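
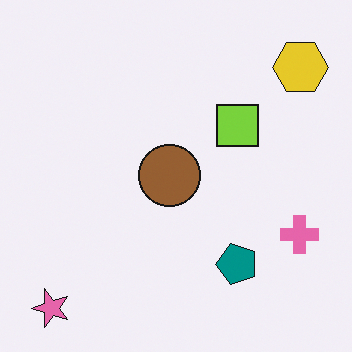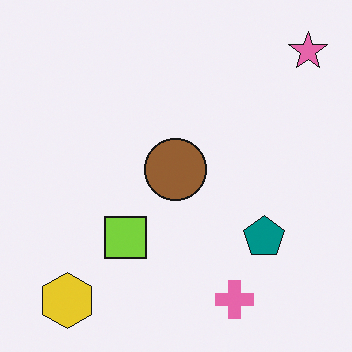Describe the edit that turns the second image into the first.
The transformation is: transposed (reflected across the top-left ↔ bottom-right diagonal).

Shapes have swapped their row and column positions — what was in the top-right is now in the bottom-left — a diagonal reflection.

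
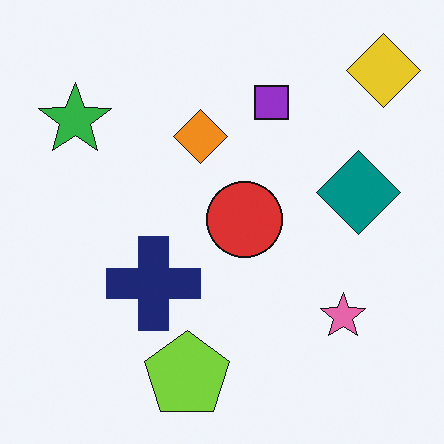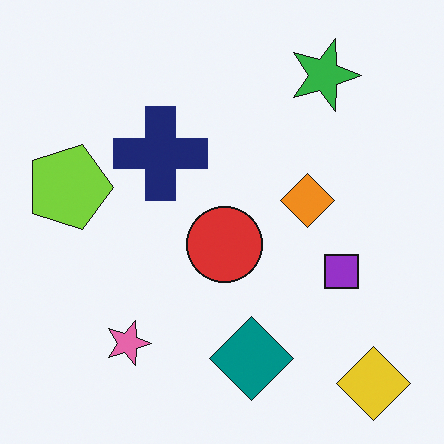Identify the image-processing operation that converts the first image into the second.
The transformation is: rotated 90° clockwise.

The yellow diamond sits in the top-right of the first image and the bottom-right of the second — consistent with a whole-image 90° clockwise rotation.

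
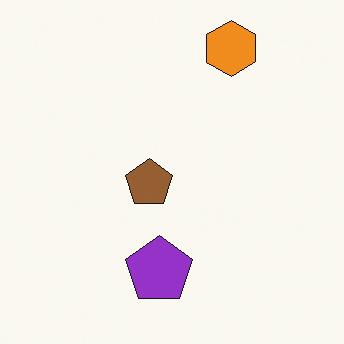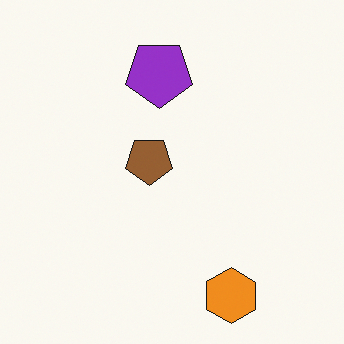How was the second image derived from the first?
The transformation is: flipped vertically (top ↔ bottom).

The orange hexagon is in the top-right of the first image and the bottom-right of the second — shapes on opposite sides of the horizontal midline have swapped in a mirror flip.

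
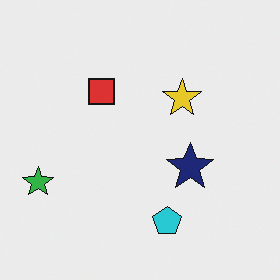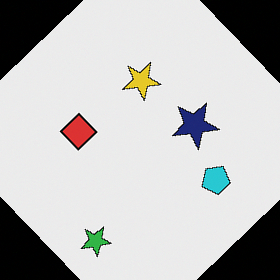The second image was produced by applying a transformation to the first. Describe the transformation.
The second image is the first rotated counter-clockwise by a large amount — several tens of degrees.

Every shape is tilted by the same angle and the image corners show triangular fill wedges — a whole-image rotation by a non-right angle.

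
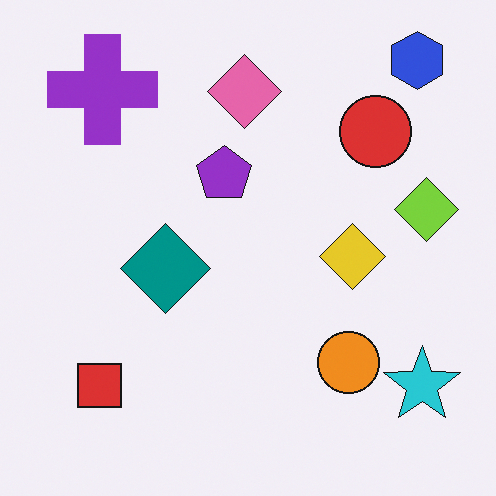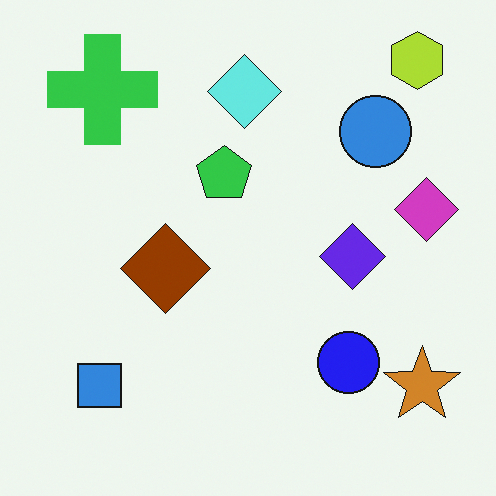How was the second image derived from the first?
It was hue-shifted by a large amount.

Every shape's color has rotated by the same amount around the hue wheel — a uniform hue shift.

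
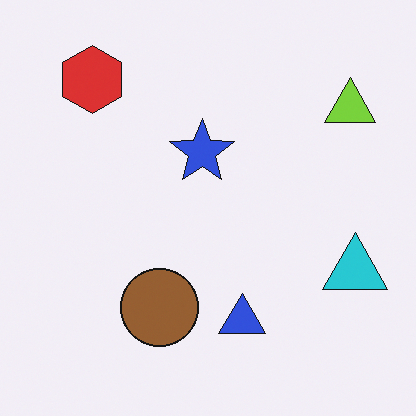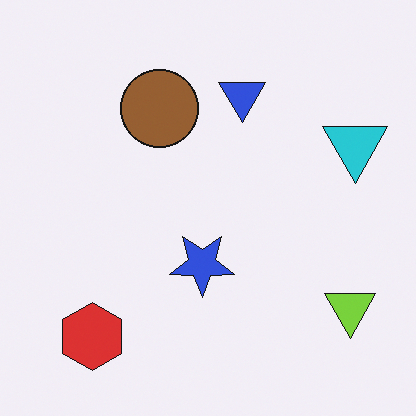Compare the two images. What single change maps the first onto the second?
The image was flipped vertically (top ↔ bottom).

The red hexagon is in the top-left of the first image and the bottom-left of the second — shapes on opposite sides of the horizontal midline have swapped in a mirror flip.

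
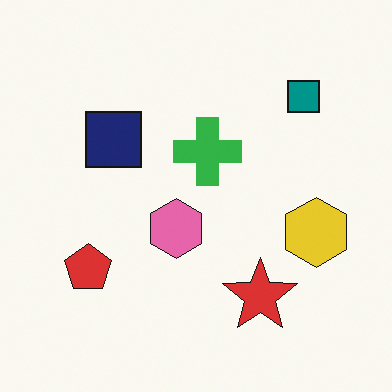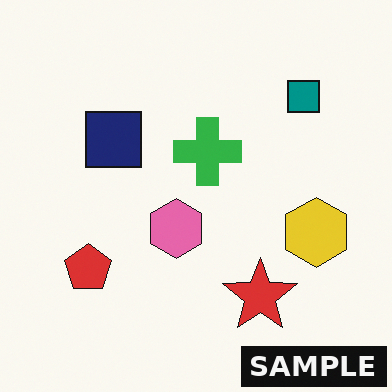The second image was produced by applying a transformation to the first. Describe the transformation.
The second image is the first watermarked with the text "SAMPLE" in the lower-right corner.

A dark label reading "SAMPLE" appears in the lower-right corner.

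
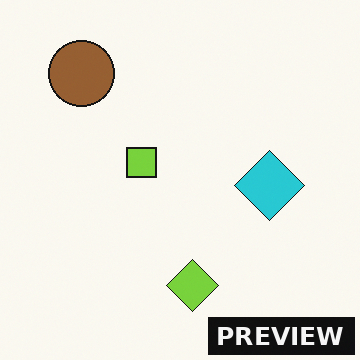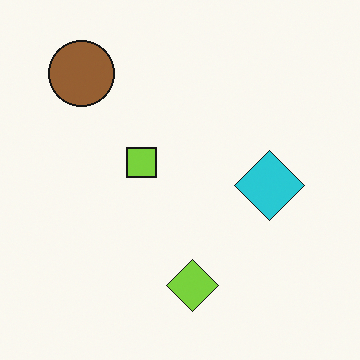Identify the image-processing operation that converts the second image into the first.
The image was watermarked with the text "PREVIEW" in the lower-right corner.

A dark label reading "PREVIEW" appears in the lower-right corner.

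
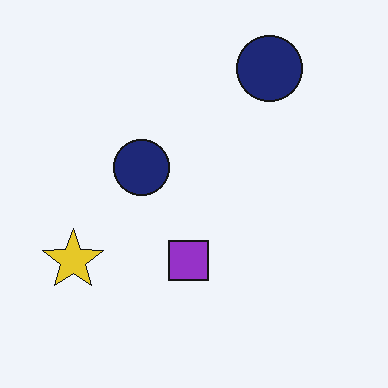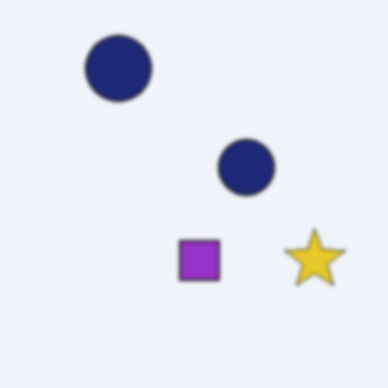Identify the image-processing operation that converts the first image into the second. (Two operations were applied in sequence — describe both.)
The second image is the first lightly blurred, then flipped horizontally (left ↔ right).

Shape edges and outlines are uniformly softened across the whole image. The yellow star is in the bottom-left of the first image and the bottom-right of the second — shapes on opposite sides of the vertical midline have swapped in a mirror flip.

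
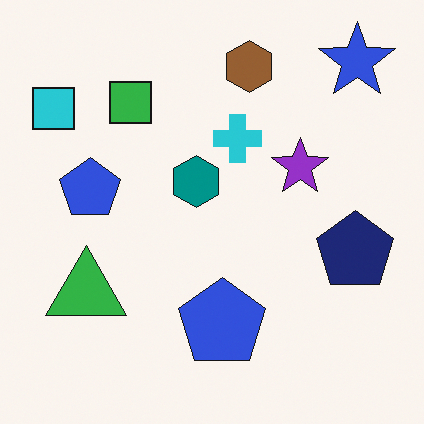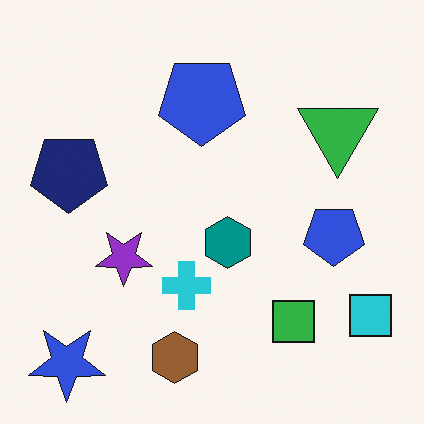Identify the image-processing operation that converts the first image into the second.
Rotated 180°.

The blue star sits in the top-right of the first image and the bottom-left of the second — consistent with a whole-image 180° rotation.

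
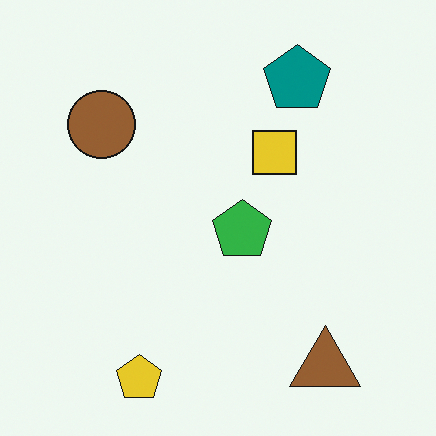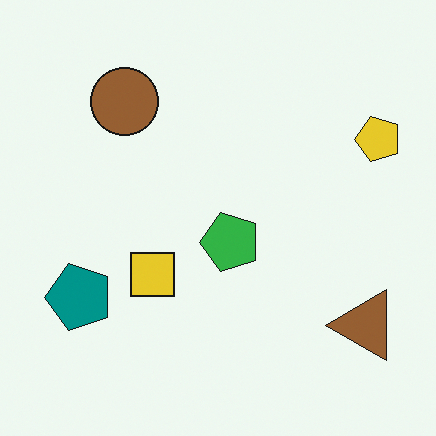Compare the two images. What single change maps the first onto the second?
This is the original image transposed (reflected across the top-left ↔ bottom-right diagonal).

Shapes have swapped their row and column positions — what was in the top-right is now in the bottom-left — a diagonal reflection.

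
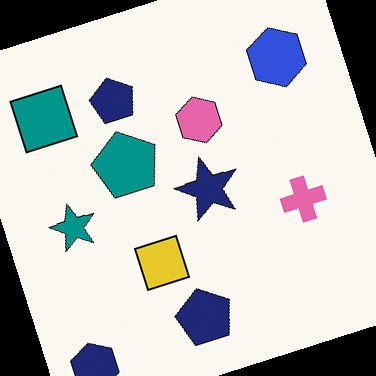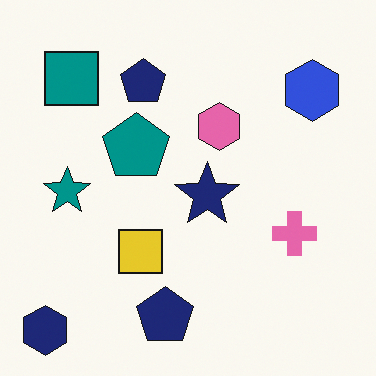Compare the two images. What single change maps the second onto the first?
Rotated counter-clockwise by a moderate amount.

Every shape is tilted by the same angle and the image corners show triangular fill wedges — a whole-image rotation by a non-right angle.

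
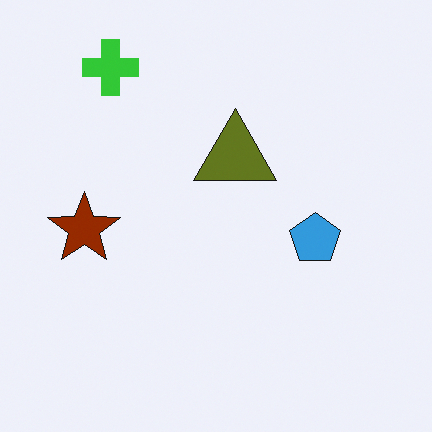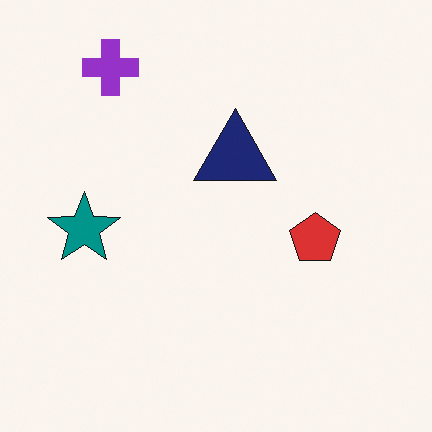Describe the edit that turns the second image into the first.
The first image is the second hue-shifted through roughly half the color wheel.

Every shape's color has rotated by the same amount around the hue wheel — a uniform hue shift.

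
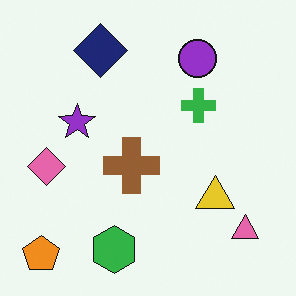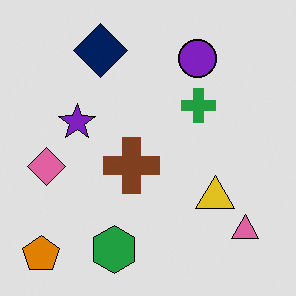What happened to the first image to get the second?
It was moderately posterized.

Each flat color has snapped to a coarser quantized level — most visibly, the near-white background has dropped to a flat grey.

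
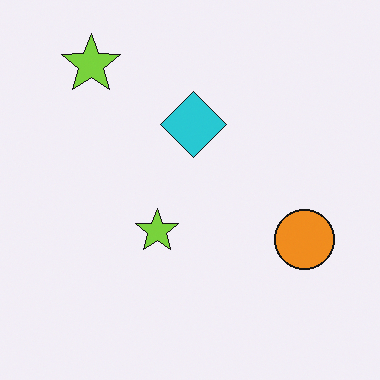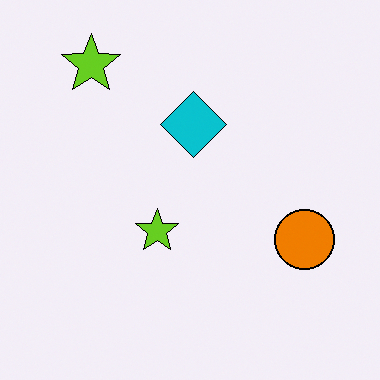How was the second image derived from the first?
The transformation is: given slightly increased contrast.

Tones are pushed away from mid-grey across the whole image — a global contrast change.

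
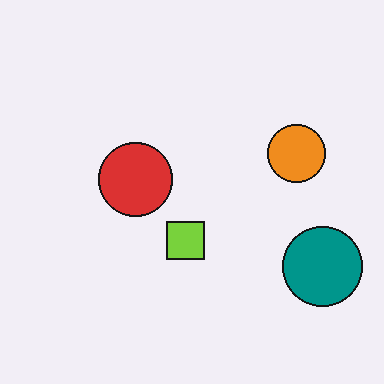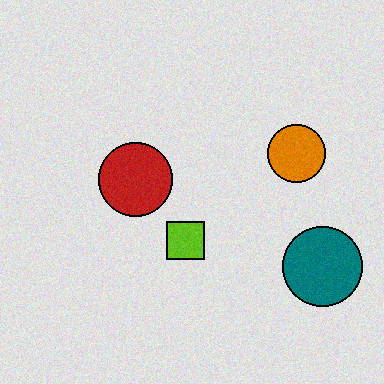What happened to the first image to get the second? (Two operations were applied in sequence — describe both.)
The image was posterized to a reduced palette, then degraded with a light layer of grain.

Each flat color has snapped to a coarser quantized level — most visibly, the near-white background has dropped to a flat grey. Random speckle covers the whole image, including the flat background.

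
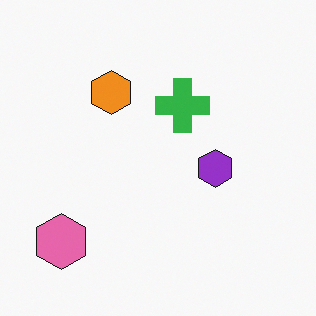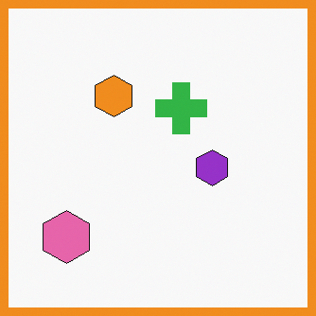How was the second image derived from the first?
The second image is the first framed with a orange border.

A solid orange frame runs around the edge of the second image, with the content slightly shrunk inside it.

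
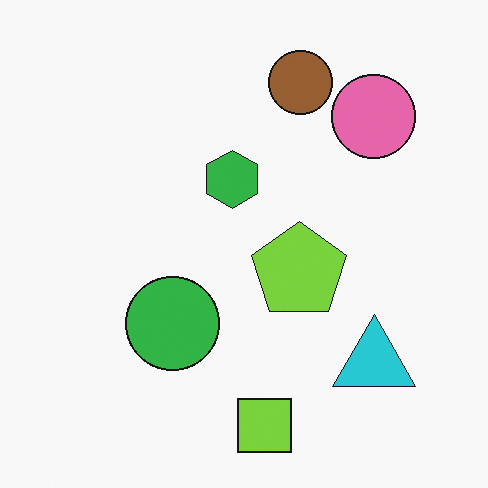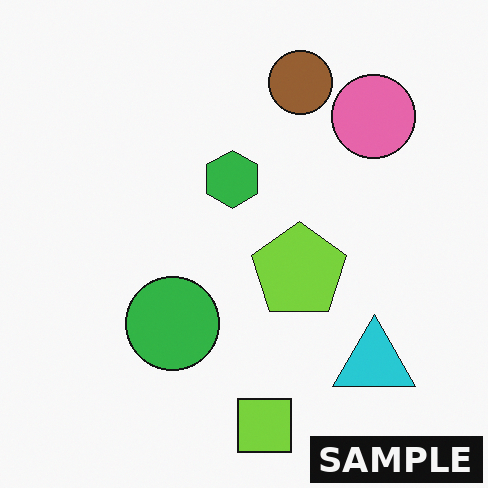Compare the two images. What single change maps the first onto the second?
This is the original image watermarked with the text "SAMPLE" in the lower-right corner.

A dark label reading "SAMPLE" appears in the lower-right corner.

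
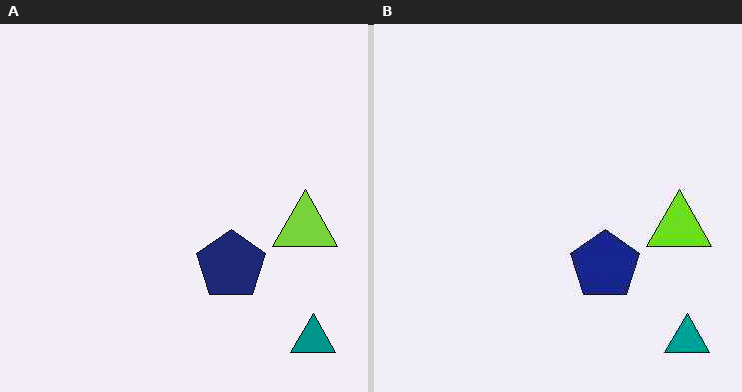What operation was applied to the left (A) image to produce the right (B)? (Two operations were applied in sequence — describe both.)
It was JPEG-compressed with visible artifacts, then slightly oversaturated.

Blocky 8×8 compression artifacts appear around shape edges and the flat background shows ringing — characteristic JPEG degradation. All colors are more vivid — a global saturation change.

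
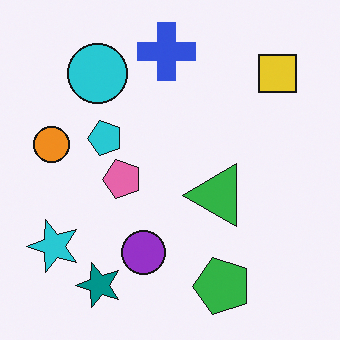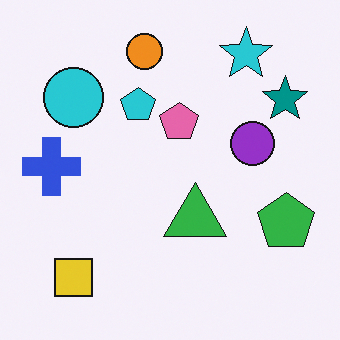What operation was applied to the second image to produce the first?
This is the original image transposed (reflected across the top-left ↔ bottom-right diagonal).

Shapes have swapped their row and column positions — what was in the top-right is now in the bottom-left — a diagonal reflection.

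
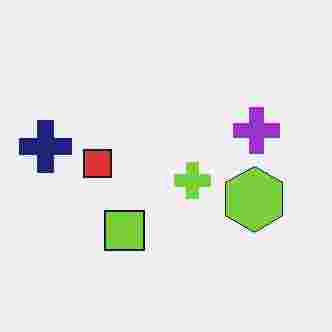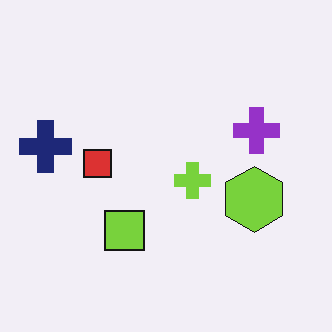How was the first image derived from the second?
This is the original image degraded with heavy JPEG compression.

Blocky 8×8 compression artifacts appear around shape edges and the flat background shows ringing — characteristic JPEG degradation.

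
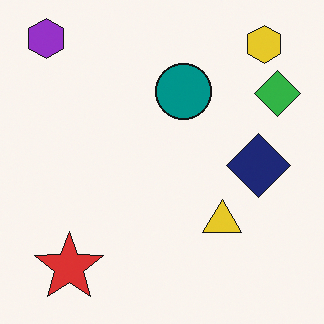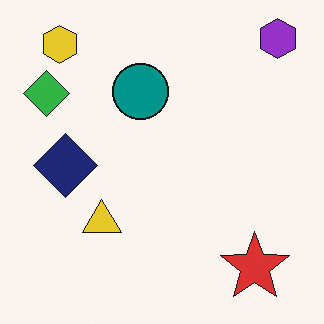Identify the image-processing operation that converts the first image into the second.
The second image is the first flipped horizontally (left ↔ right).

The purple hexagon is in the top-left of the first image and the top-right of the second — shapes on opposite sides of the vertical midline have swapped in a mirror flip.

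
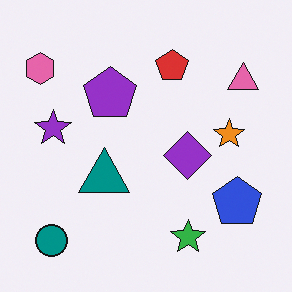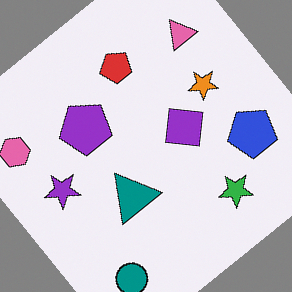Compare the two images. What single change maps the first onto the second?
The second image is the first rotated counter-clockwise by a large amount — several tens of degrees.

Every shape is tilted by the same angle and the image corners show triangular fill wedges — a whole-image rotation by a non-right angle.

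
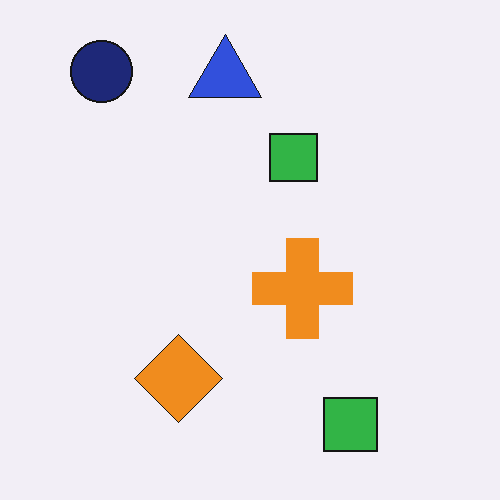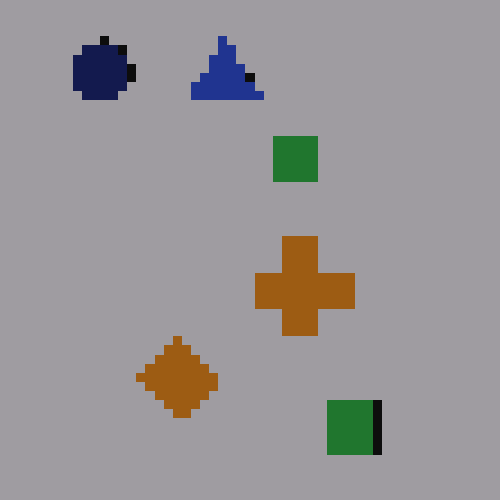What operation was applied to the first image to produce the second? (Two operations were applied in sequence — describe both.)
The second image is the first darkened a lot, then coarsely pixelated.

Every pixel — background and shapes alike — is uniformly darkened. Shapes are reduced to large square blocks; fine edges and outlines are lost — a downscale-then-upscale (mosaic) effect.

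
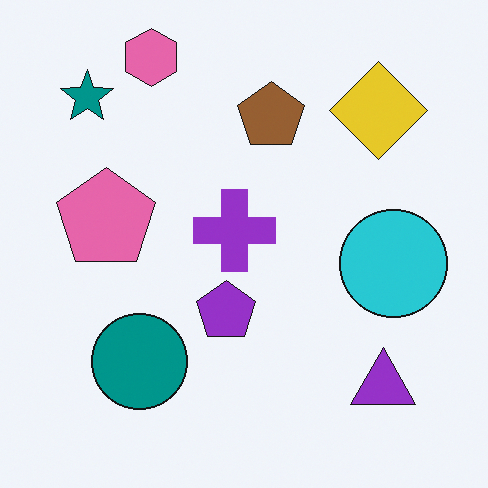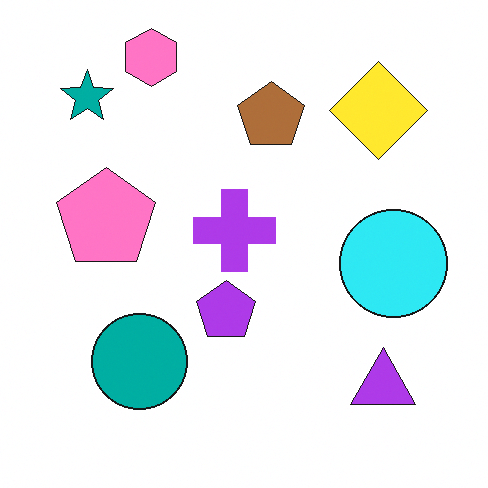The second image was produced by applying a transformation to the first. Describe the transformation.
This is the original image slightly brightened.

Every pixel — background and shapes alike — is uniformly brightened.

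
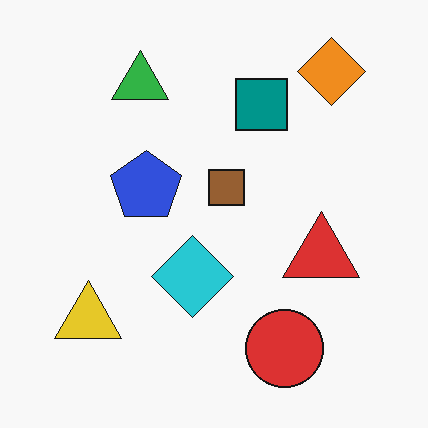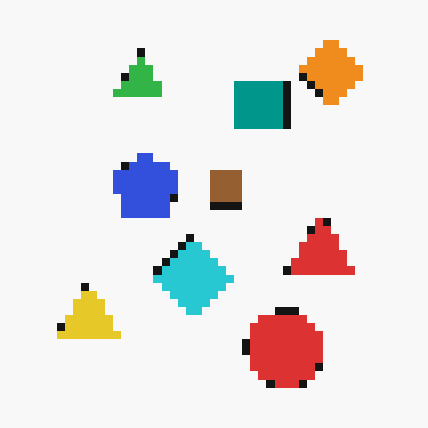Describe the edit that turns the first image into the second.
Pixelated into visible square blocks.

Shapes are reduced to large square blocks; fine edges and outlines are lost — a downscale-then-upscale (mosaic) effect.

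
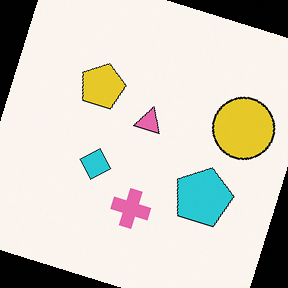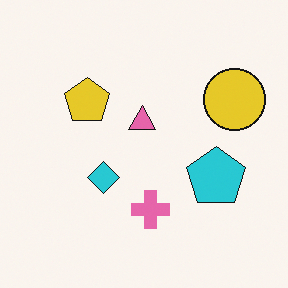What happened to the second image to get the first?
This is the original image rotated clockwise by a clearly visible amount.

Every shape is tilted by the same angle and the image corners show triangular fill wedges — a whole-image rotation by a non-right angle.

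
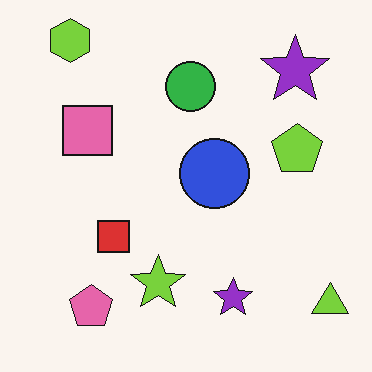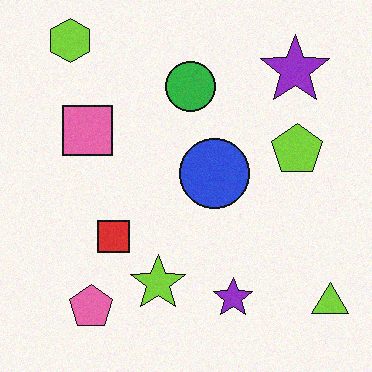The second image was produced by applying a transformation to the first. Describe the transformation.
The image was degraded with subtle gaussian noise.

Random speckle covers the whole image, including the flat background.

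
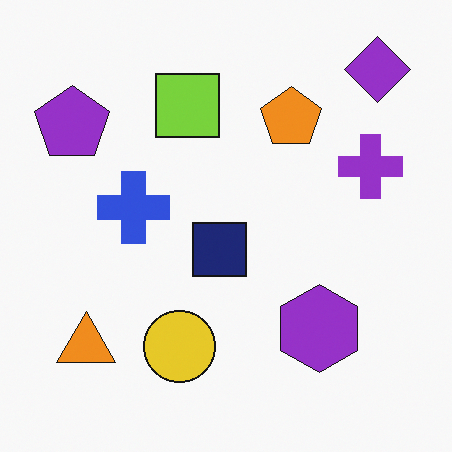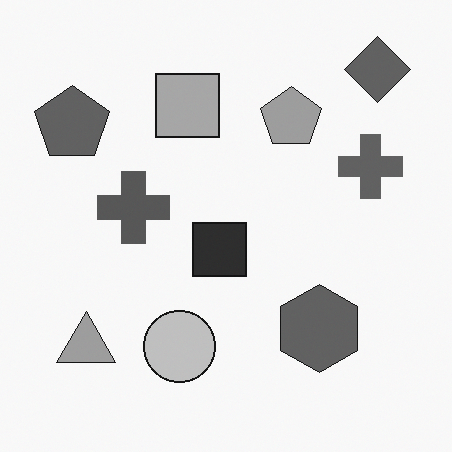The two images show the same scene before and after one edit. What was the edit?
The second image is the first converted to grayscale.

All color is removed — every shape is now a shade of grey.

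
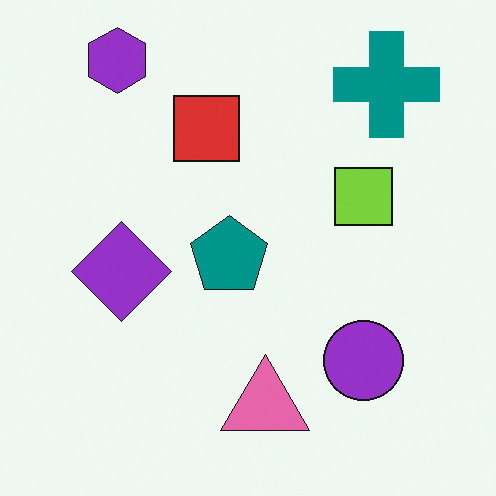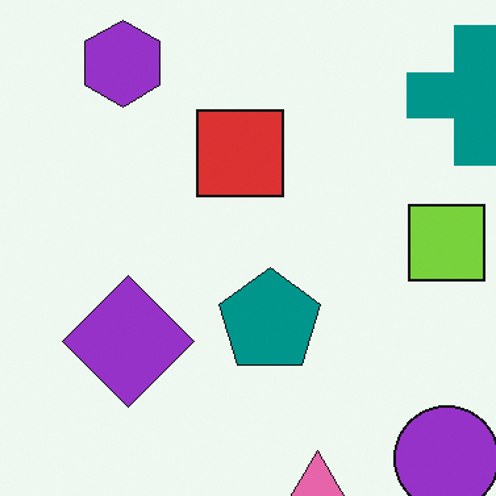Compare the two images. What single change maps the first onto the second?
The transformation is: cropped slightly and scaled back up.

The visible shapes are larger and the field of view is narrower; shapes near the original edges may be partly or wholly outside the frame — a crop-and-rescale.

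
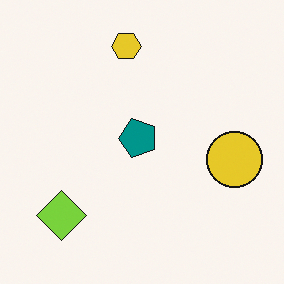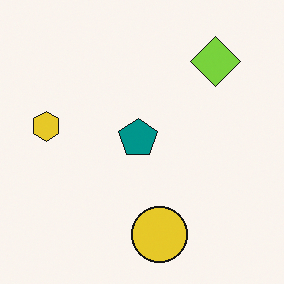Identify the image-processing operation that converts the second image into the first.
The image was transposed (reflected across the top-left ↔ bottom-right diagonal).

Shapes have swapped their row and column positions — what was in the top-right is now in the bottom-left — a diagonal reflection.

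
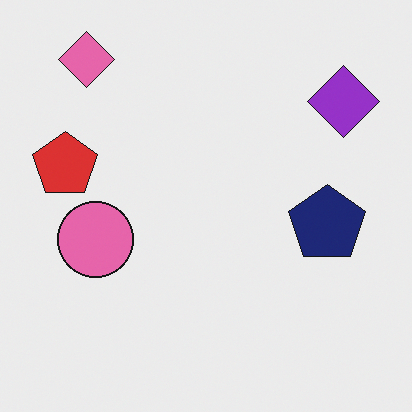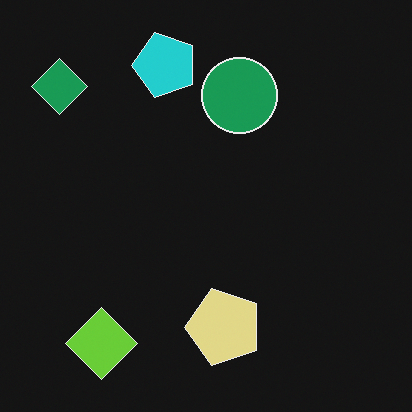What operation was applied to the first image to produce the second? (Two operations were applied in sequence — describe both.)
The image was color-inverted (negative), then transposed (reflected across the top-left ↔ bottom-right diagonal).

The light background has become dark and every shape's color is its complement — a photographic negative. Shapes have swapped their row and column positions — what was in the top-right is now in the bottom-left — a diagonal reflection.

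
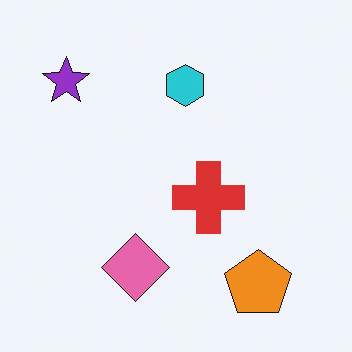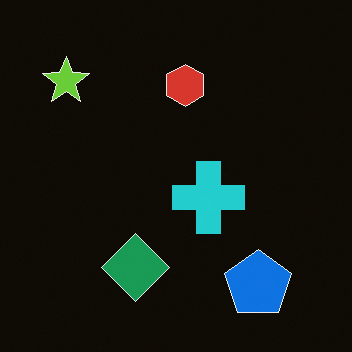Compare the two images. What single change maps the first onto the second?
This is the original image color-inverted (negative).

The light background has become dark and every shape's color is its complement — a photographic negative.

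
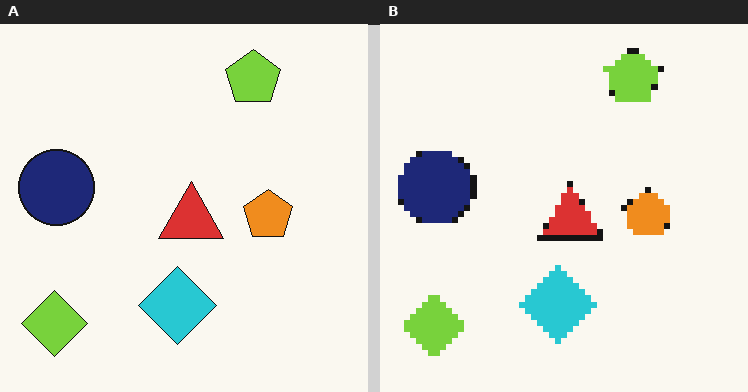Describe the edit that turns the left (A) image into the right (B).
The image was moderately pixelated.

Shapes are reduced to large square blocks; fine edges and outlines are lost — a downscale-then-upscale (mosaic) effect.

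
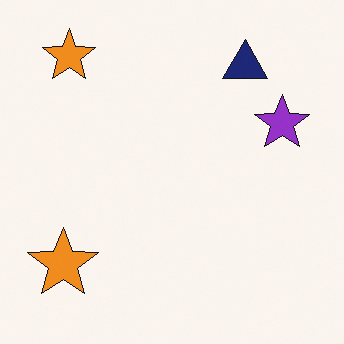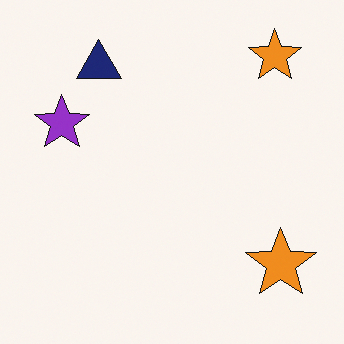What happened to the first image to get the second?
Flipped horizontally (left ↔ right).

The purple star is in the right of the first image and the left of the second — shapes on opposite sides of the vertical midline have swapped in a mirror flip.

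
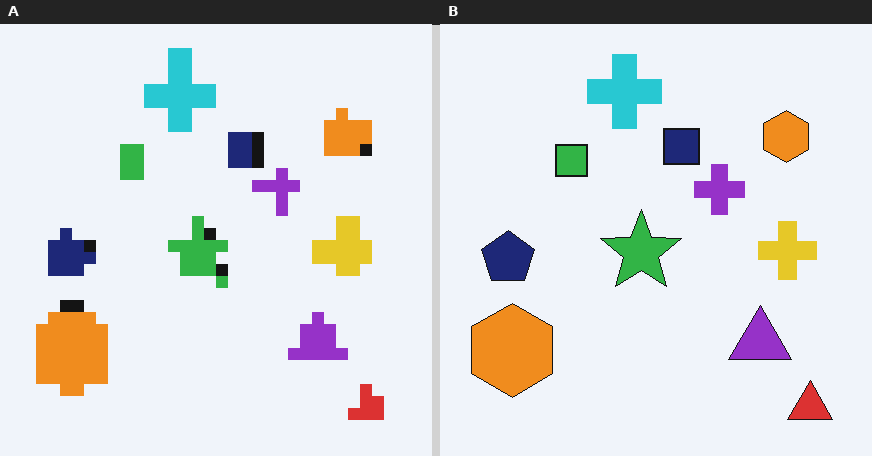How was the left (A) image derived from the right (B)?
The transformation is: heavily pixelated into large blocks.

Shapes are reduced to large square blocks; fine edges and outlines are lost — a downscale-then-upscale (mosaic) effect.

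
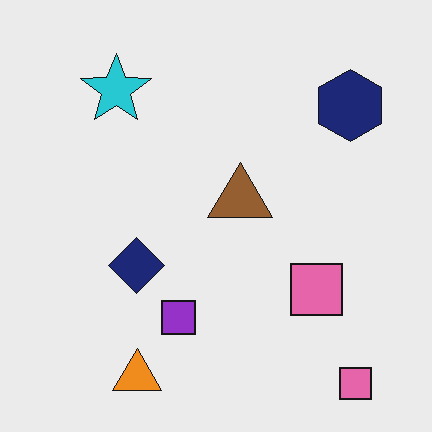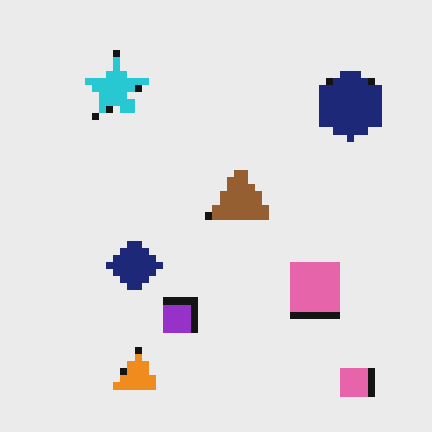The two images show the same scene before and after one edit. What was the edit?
It was pixelated into visible square blocks.

Shapes are reduced to large square blocks; fine edges and outlines are lost — a downscale-then-upscale (mosaic) effect.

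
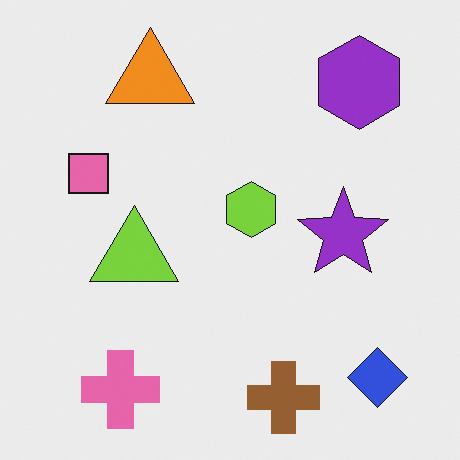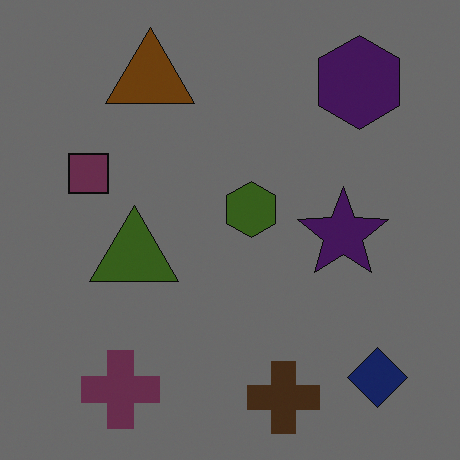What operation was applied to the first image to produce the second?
Substantially darkened.

Every pixel — background and shapes alike — is uniformly darkened.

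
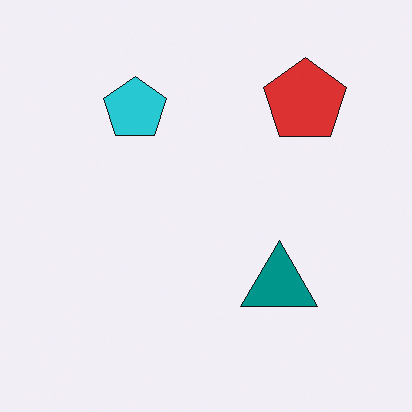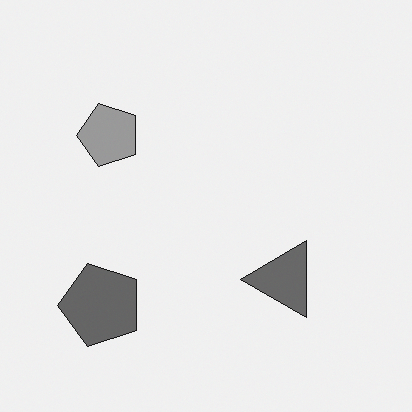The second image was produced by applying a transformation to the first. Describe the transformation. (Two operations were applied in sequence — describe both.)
This is the original image transposed (reflected across the top-left ↔ bottom-right diagonal), then converted to grayscale.

Shapes have swapped their row and column positions — what was in the top-right is now in the bottom-left — a diagonal reflection. All color is removed — every shape is now a shade of grey.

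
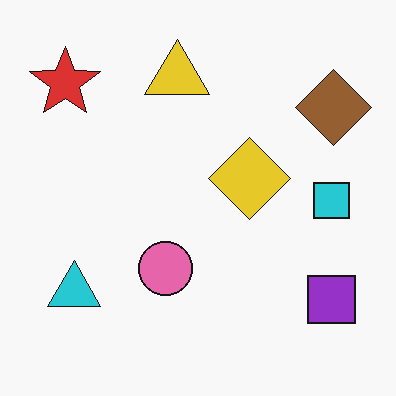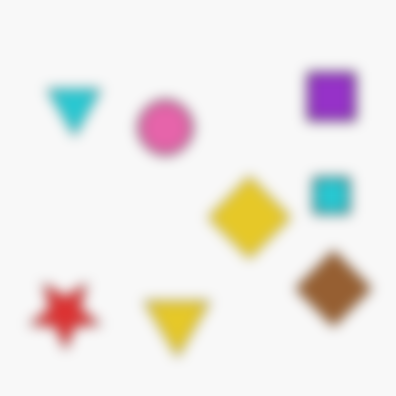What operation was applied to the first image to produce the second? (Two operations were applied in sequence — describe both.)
The transformation is: heavily blurred, then flipped vertically (top ↔ bottom).

Shape edges and outlines are uniformly softened across the whole image. The yellow triangle is in the top of the first image and the bottom of the second — shapes on opposite sides of the horizontal midline have swapped in a mirror flip.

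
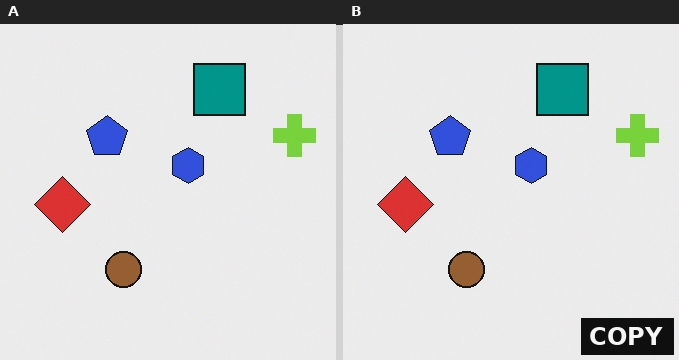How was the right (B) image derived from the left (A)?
The transformation is: watermarked with the text "COPY" in the lower-right corner.

A dark label reading "COPY" appears in the lower-right corner.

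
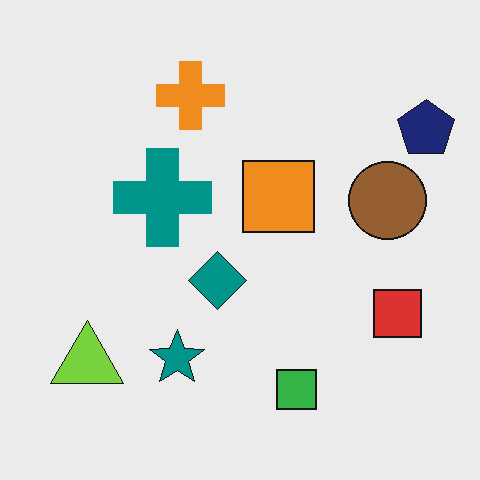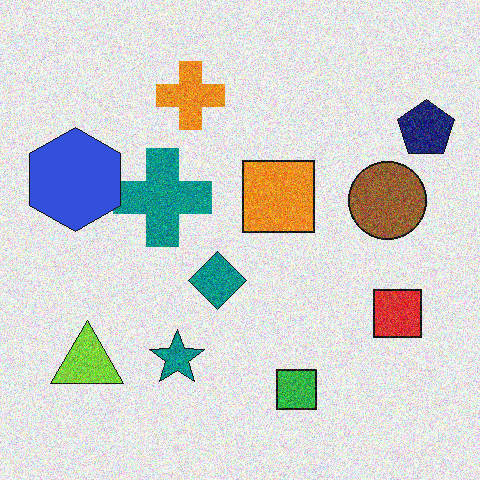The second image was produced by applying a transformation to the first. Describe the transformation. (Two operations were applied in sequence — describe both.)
Degraded with visible gaussian noise, then overlaid with an additional blue hexagon.

Random speckle covers the whole image, including the flat background. A blue hexagon appears in the second image that is absent from the first.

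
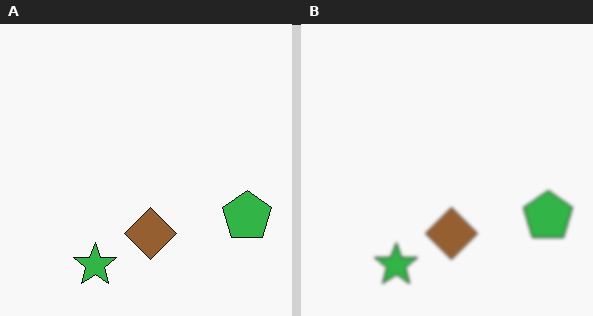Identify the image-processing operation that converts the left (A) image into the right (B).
It was given a subtle gaussian blur.

Shape edges and outlines are uniformly softened across the whole image.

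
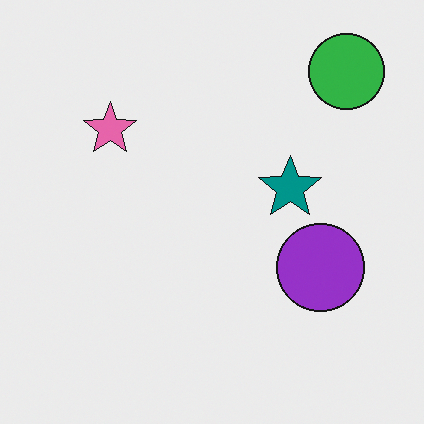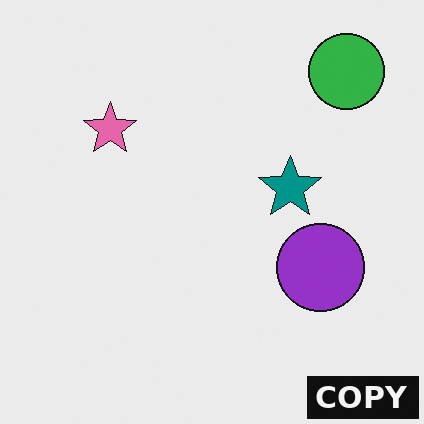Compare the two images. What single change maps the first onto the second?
The second image is the first watermarked with the text "COPY" in the lower-right corner.

A dark label reading "COPY" appears in the lower-right corner.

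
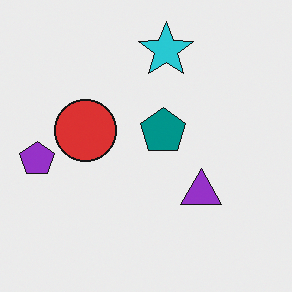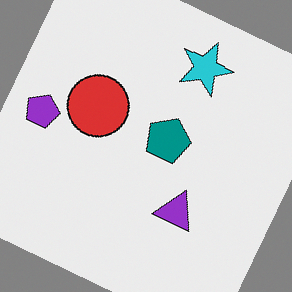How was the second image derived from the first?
Rotated clockwise by a moderate amount.

Every shape is tilted by the same angle and the image corners show triangular fill wedges — a whole-image rotation by a non-right angle.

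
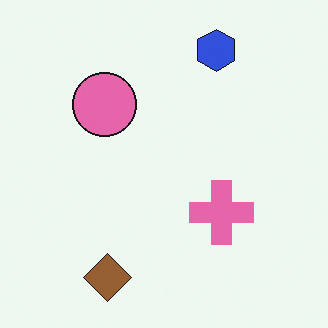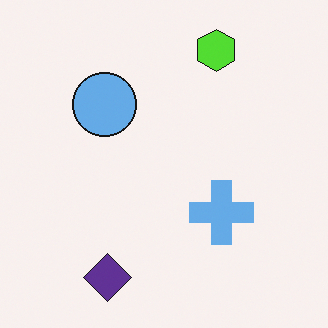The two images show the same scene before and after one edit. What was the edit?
The transformation is: hue-shifted through roughly half the color wheel.

Every shape's color has rotated by the same amount around the hue wheel — a uniform hue shift.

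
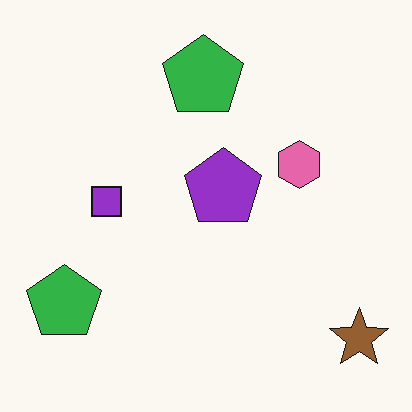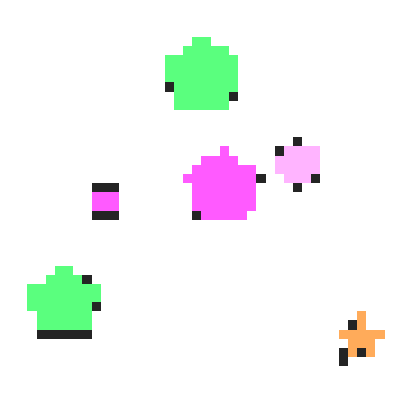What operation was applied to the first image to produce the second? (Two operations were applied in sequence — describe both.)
The transformation is: heavily pixelated into large blocks, then noticeably brightened.

Shapes are reduced to large square blocks; fine edges and outlines are lost — a downscale-then-upscale (mosaic) effect. Every pixel — background and shapes alike — is uniformly brightened.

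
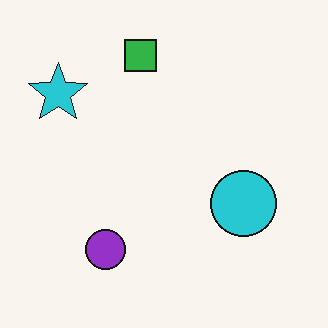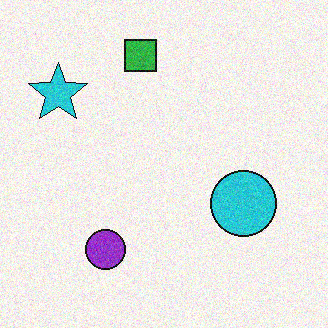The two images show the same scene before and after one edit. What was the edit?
The image was degraded with moderate additive noise.

Random speckle covers the whole image, including the flat background.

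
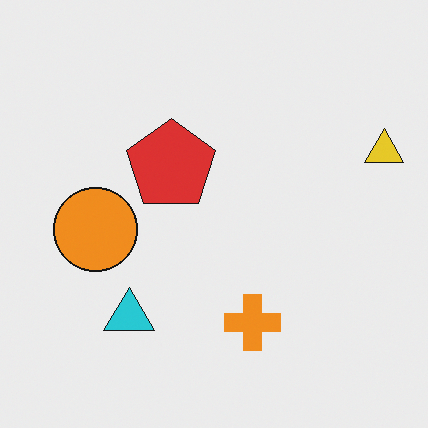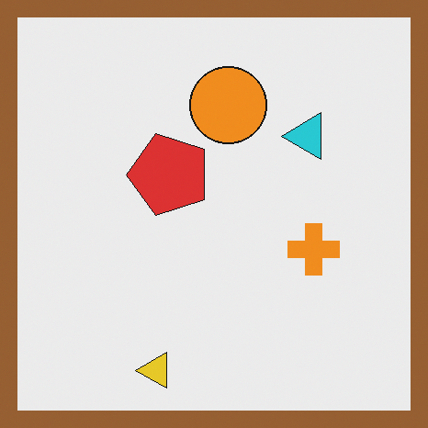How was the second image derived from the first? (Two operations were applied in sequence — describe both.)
The image was transposed (reflected across the top-left ↔ bottom-right diagonal), then framed with a brown border.

Shapes have swapped their row and column positions — what was in the top-right is now in the bottom-left — a diagonal reflection. A solid brown frame runs around the edge of the second image, with the content slightly shrunk inside it.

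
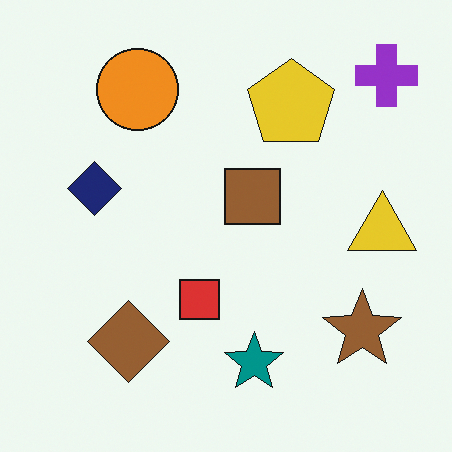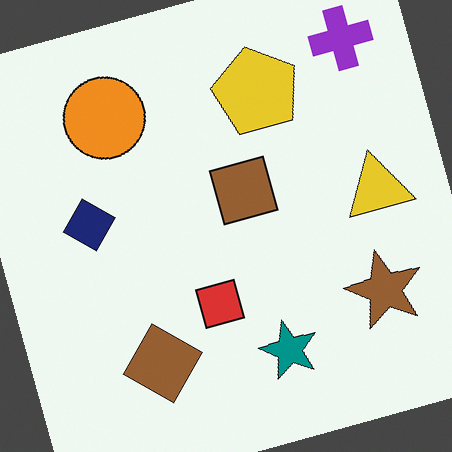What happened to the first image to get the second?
The second image is the first rotated counter-clockwise by a clearly visible amount.

Every shape is tilted by the same angle and the image corners show triangular fill wedges — a whole-image rotation by a non-right angle.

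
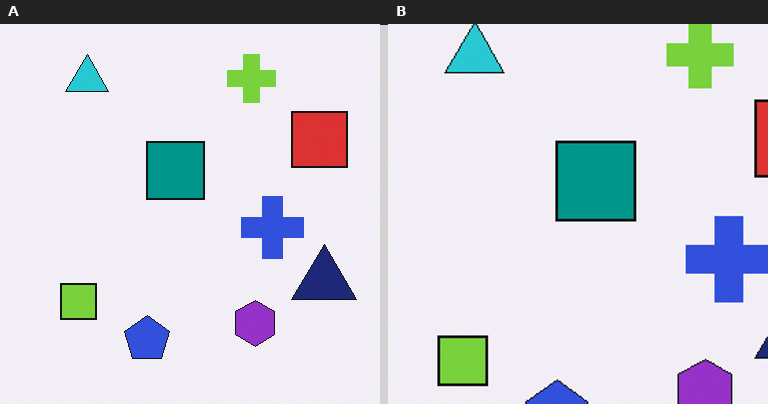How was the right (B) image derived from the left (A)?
Cropped to a modestly smaller region and rescaled.

The visible shapes are larger and the field of view is narrower; shapes near the original edges may be partly or wholly outside the frame — a crop-and-rescale.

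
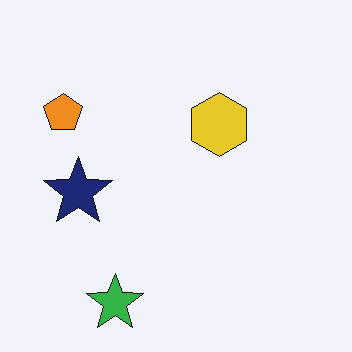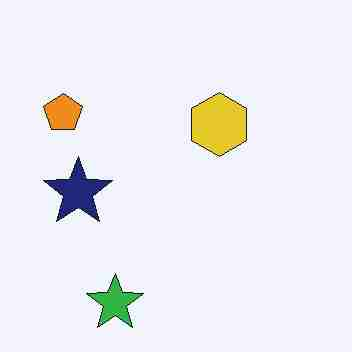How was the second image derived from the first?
The image was heavily JPEG-compressed with obvious blocking artifacts.

Blocky 8×8 compression artifacts appear around shape edges and the flat background shows ringing — characteristic JPEG degradation.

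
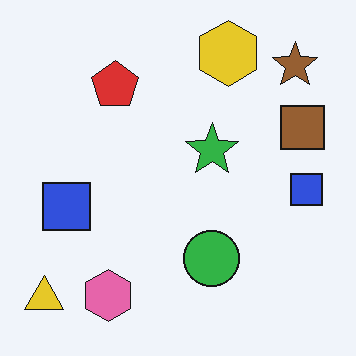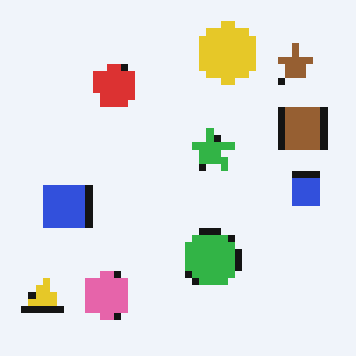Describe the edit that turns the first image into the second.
The second image is the first pixelated into visible square blocks.

Shapes are reduced to large square blocks; fine edges and outlines are lost — a downscale-then-upscale (mosaic) effect.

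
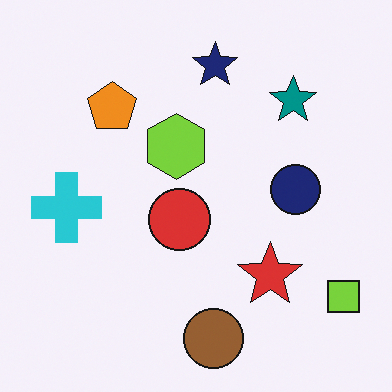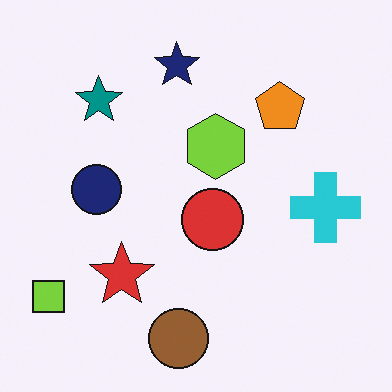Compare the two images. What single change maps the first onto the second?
This is the original image flipped horizontally (left ↔ right).

The lime square is in the bottom-right of the first image and the bottom-left of the second — shapes on opposite sides of the vertical midline have swapped in a mirror flip.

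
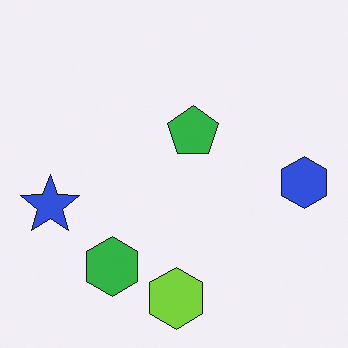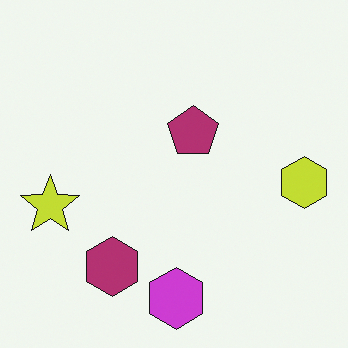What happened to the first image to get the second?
Hue-shifted by a large amount.

Every shape's color has rotated by the same amount around the hue wheel — a uniform hue shift.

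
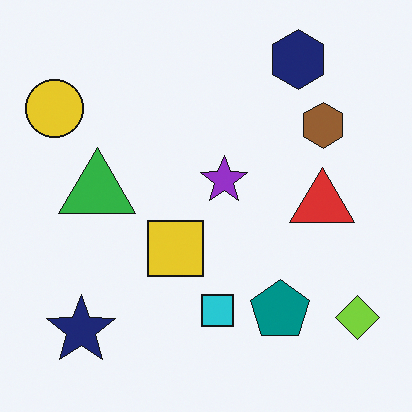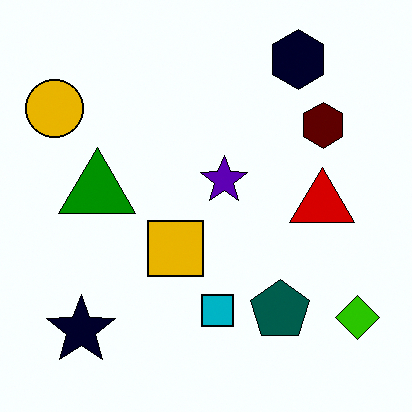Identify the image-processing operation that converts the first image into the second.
The transformation is: boosted in contrast.

Tones are pushed away from mid-grey across the whole image — a global contrast change.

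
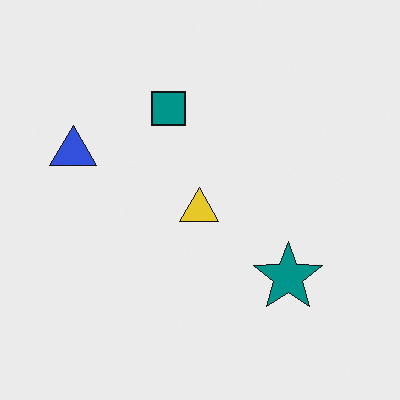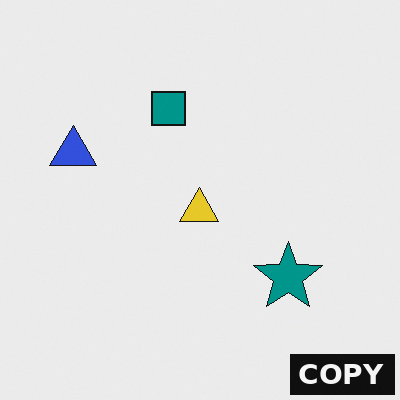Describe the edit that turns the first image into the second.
The image was watermarked with the text "COPY" in the lower-right corner.

A dark label reading "COPY" appears in the lower-right corner.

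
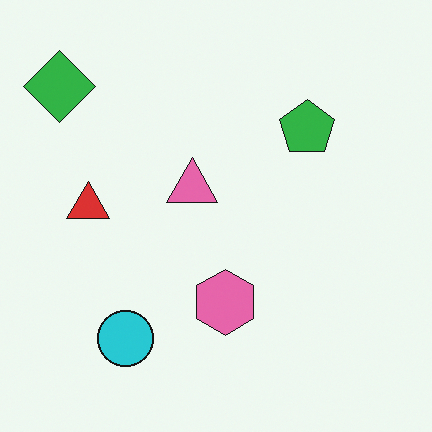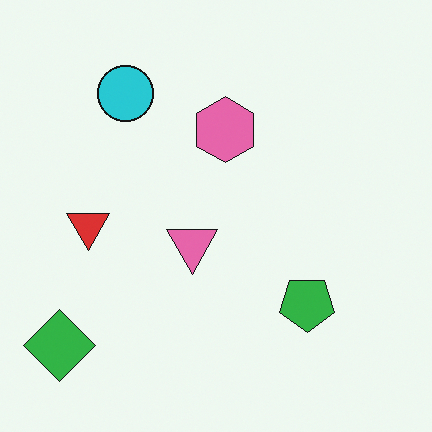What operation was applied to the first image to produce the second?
It was flipped vertically (top ↔ bottom).

The green diamond is in the top-left of the first image and the bottom-left of the second — shapes on opposite sides of the horizontal midline have swapped in a mirror flip.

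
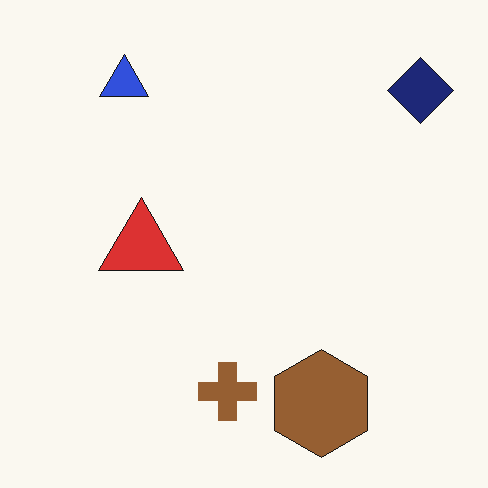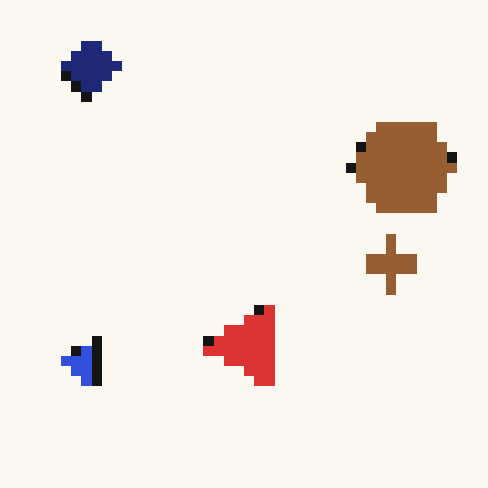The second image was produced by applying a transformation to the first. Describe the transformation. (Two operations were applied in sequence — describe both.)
Heavily pixelated into large blocks, then rotated 90° counter-clockwise.

Shapes are reduced to large square blocks; fine edges and outlines are lost — a downscale-then-upscale (mosaic) effect. The navy diamond sits in the top-right of the first image and the top-left of the second — consistent with a whole-image 90° counter-clockwise rotation.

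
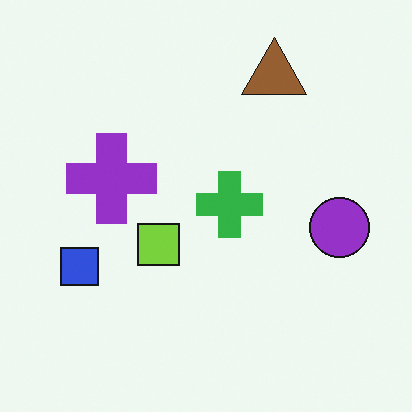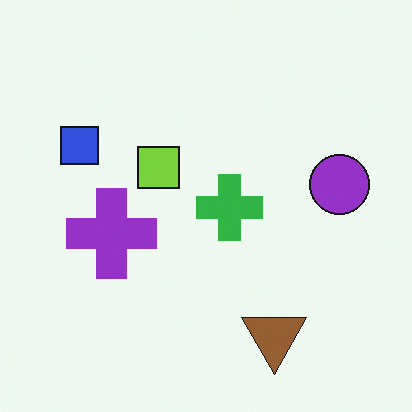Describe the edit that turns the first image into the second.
This is the original image flipped vertically (top ↔ bottom).

The brown triangle is in the top of the first image and the bottom of the second — shapes on opposite sides of the horizontal midline have swapped in a mirror flip.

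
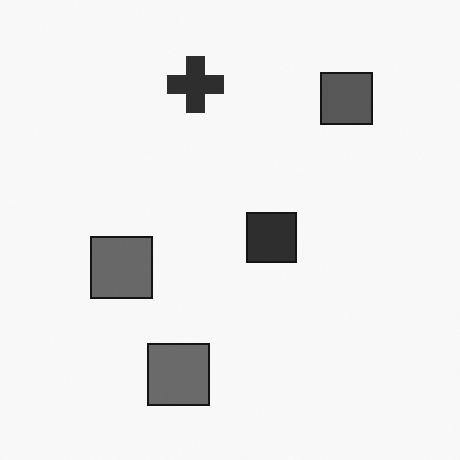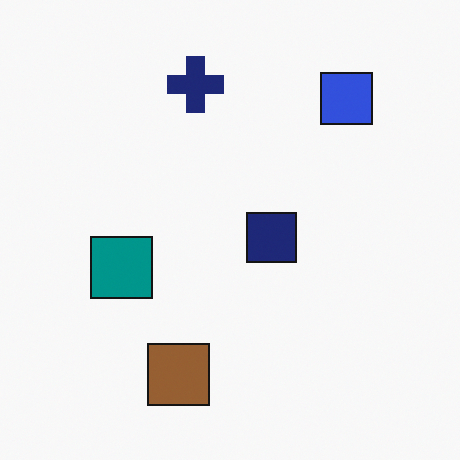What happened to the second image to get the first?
The first image is the second converted to grayscale.

All color is removed — every shape is now a shade of grey.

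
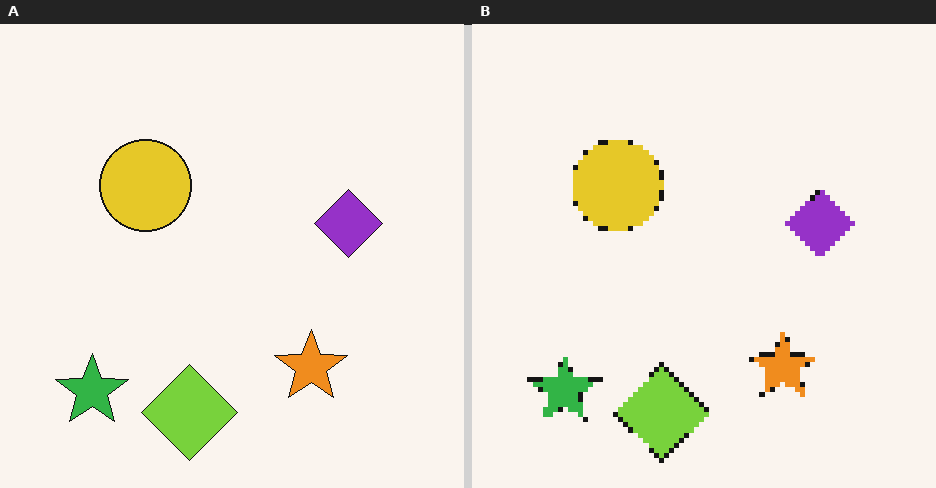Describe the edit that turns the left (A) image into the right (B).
The image was mildly pixelated.

Shapes are reduced to large square blocks; fine edges and outlines are lost — a downscale-then-upscale (mosaic) effect.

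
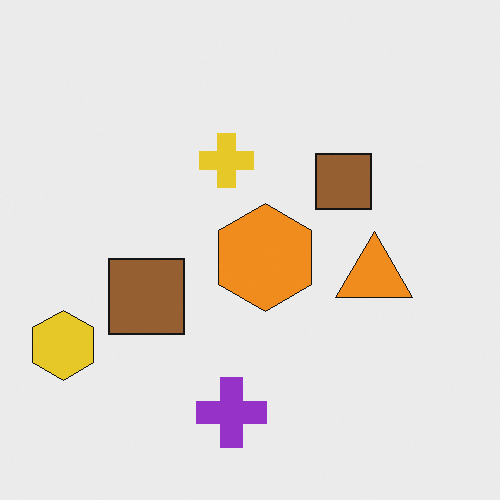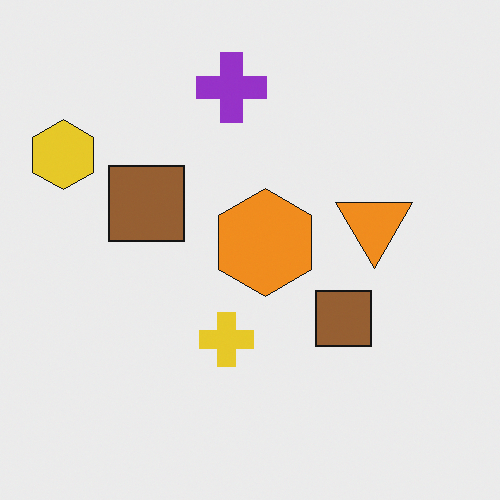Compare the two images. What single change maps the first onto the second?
This is the original image flipped vertically (top ↔ bottom).

The purple cross is in the bottom of the first image and the top of the second — shapes on opposite sides of the horizontal midline have swapped in a mirror flip.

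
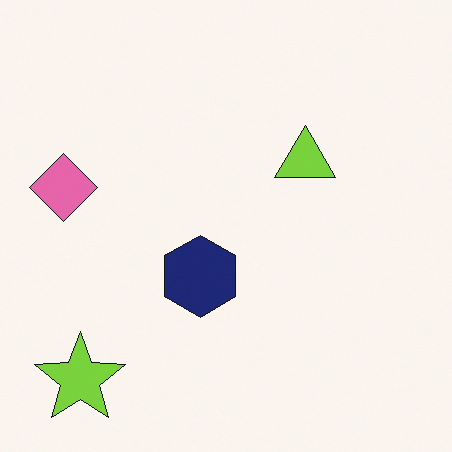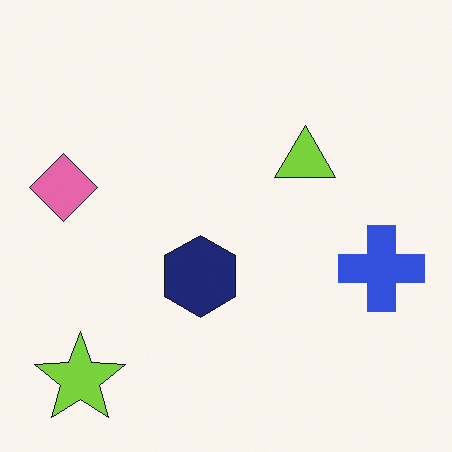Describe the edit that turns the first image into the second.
Overlaid with an additional blue cross.

A blue cross appears in the second image that is absent from the first.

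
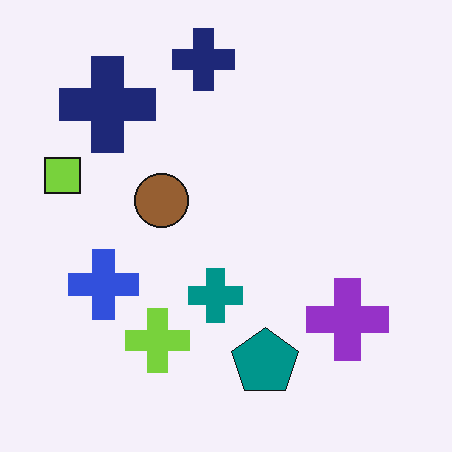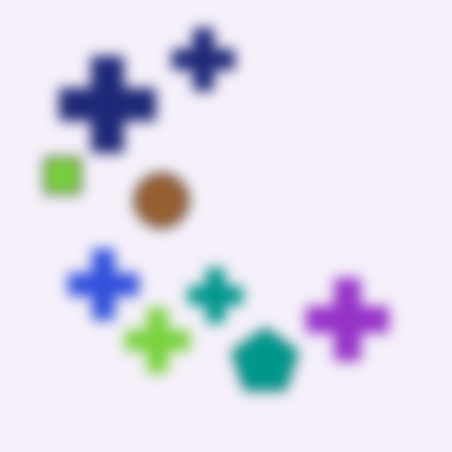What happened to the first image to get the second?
This is the original image heavily blurred.

Shape edges and outlines are uniformly softened across the whole image.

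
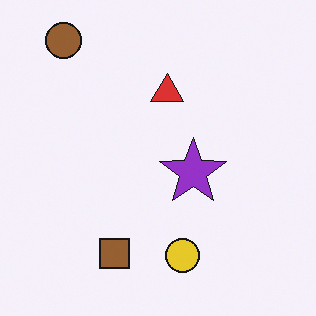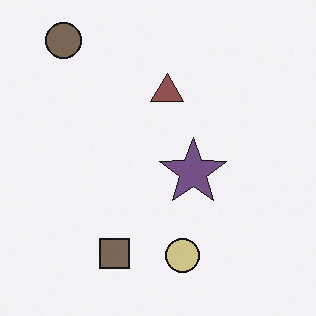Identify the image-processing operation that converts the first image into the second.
Heavily desaturated.

All colors are more muted and greyish — a global saturation change.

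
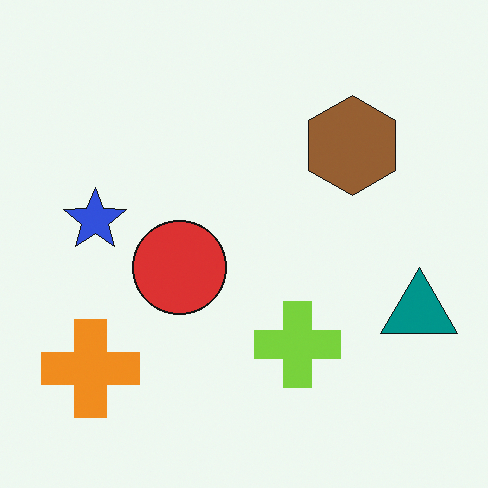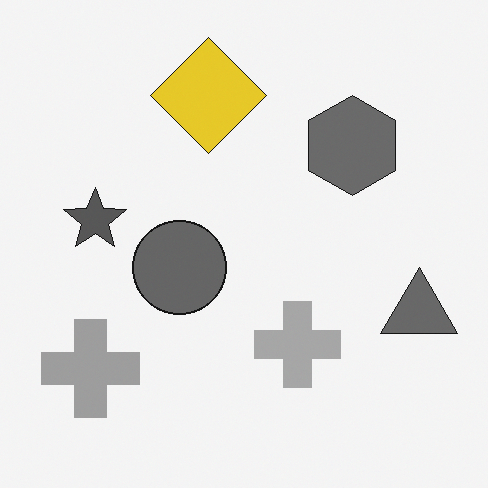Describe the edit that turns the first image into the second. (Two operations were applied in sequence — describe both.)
It was converted to grayscale, then overlaid with an additional yellow diamond.

All color is removed — every shape is now a shade of grey. A yellow diamond appears in the second image that is absent from the first.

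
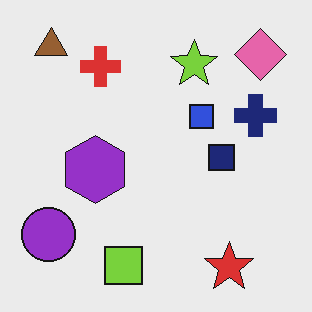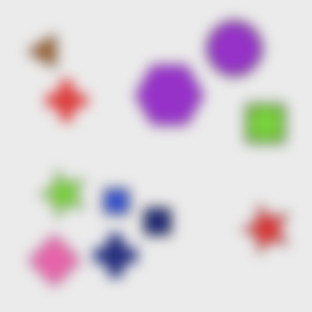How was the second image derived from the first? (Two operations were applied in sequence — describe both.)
The transformation is: transposed (reflected across the top-left ↔ bottom-right diagonal), then strongly gaussian-blurred.

Shapes have swapped their row and column positions — what was in the top-right is now in the bottom-left — a diagonal reflection. Shape edges and outlines are uniformly softened across the whole image.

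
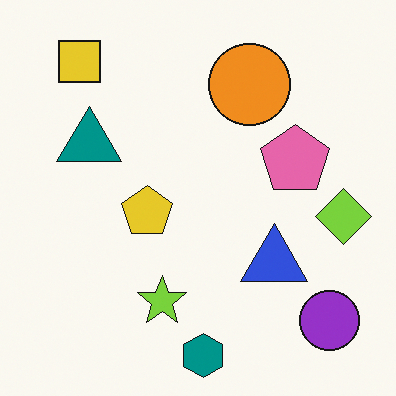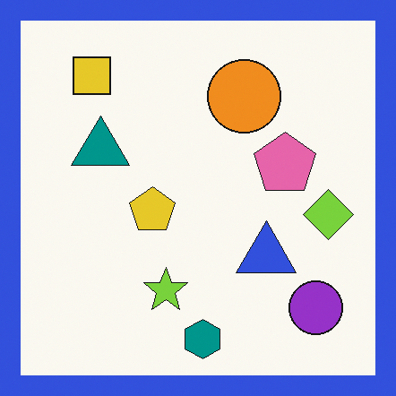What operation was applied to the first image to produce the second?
It was framed with a blue border.

A solid blue frame runs around the edge of the second image, with the content slightly shrunk inside it.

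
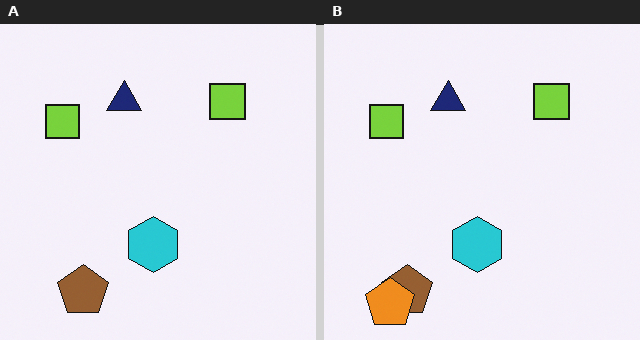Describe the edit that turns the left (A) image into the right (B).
The right (B) image is the left (A) overlaid with an additional orange pentagon.

An orange pentagon appears in the right (B) image that is absent from the left (A).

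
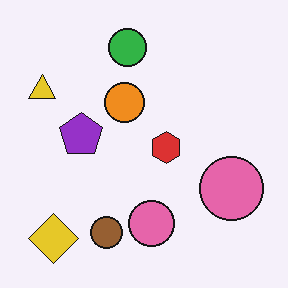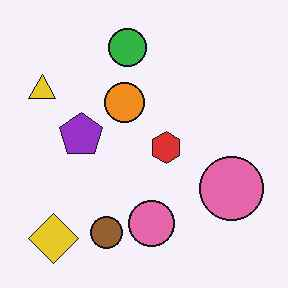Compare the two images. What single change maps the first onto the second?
The second image is the first given moderate JPEG compression.

Blocky 8×8 compression artifacts appear around shape edges and the flat background shows ringing — characteristic JPEG degradation.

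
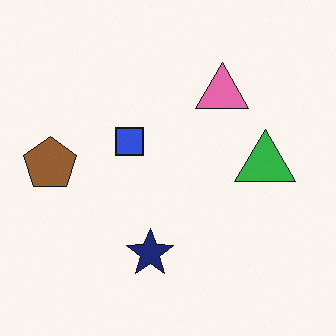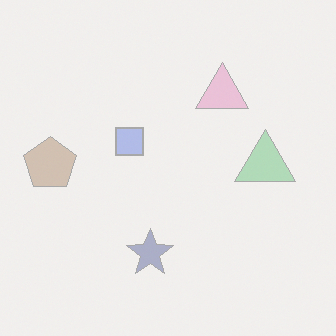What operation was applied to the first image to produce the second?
The second image is the first washed out (contrast reduced).

Tones are pushed toward mid-grey across the whole image — a global contrast change.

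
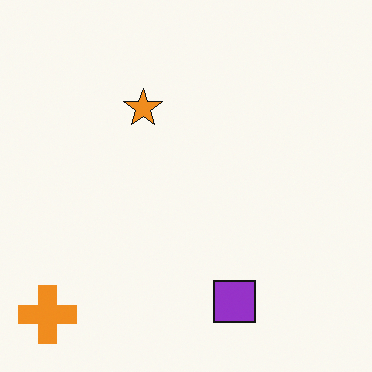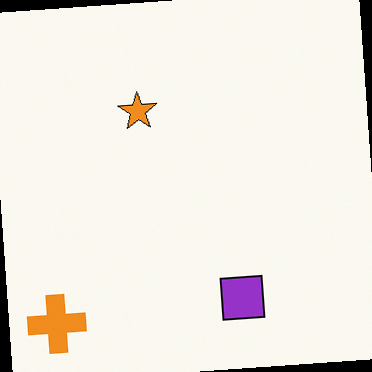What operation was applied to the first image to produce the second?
The transformation is: rotated counter-clockwise by a slight angle.

Every shape is tilted by the same angle and the image corners show triangular fill wedges — a whole-image rotation by a non-right angle.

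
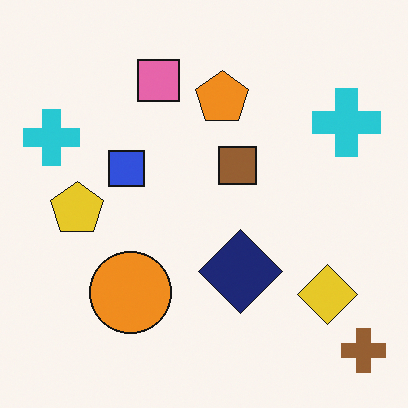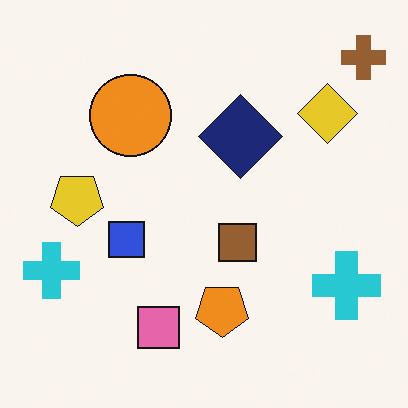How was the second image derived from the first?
Flipped vertically (top ↔ bottom).

The brown cross is in the bottom-right of the first image and the top-right of the second — shapes on opposite sides of the horizontal midline have swapped in a mirror flip.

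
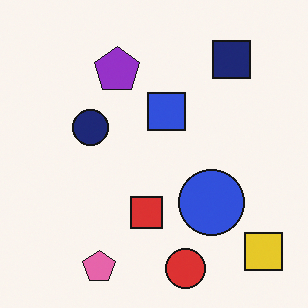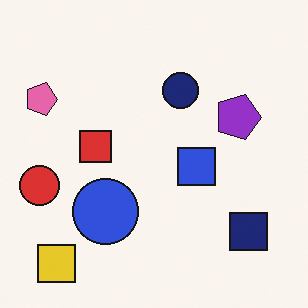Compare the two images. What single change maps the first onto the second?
Rotated 90° clockwise.

The yellow square sits in the bottom-right of the first image and the bottom-left of the second — consistent with a whole-image 90° clockwise rotation.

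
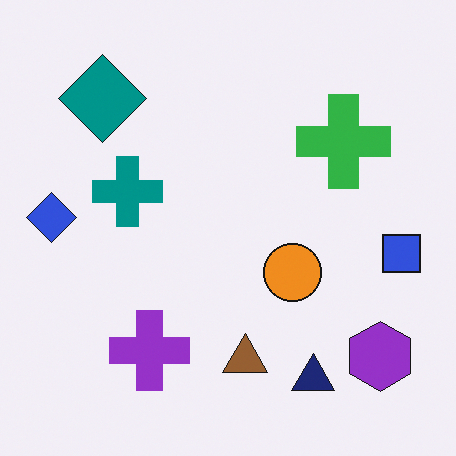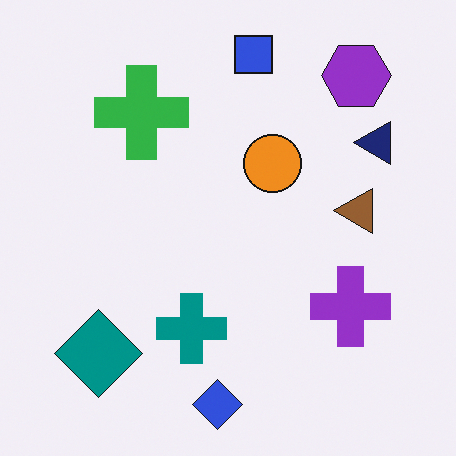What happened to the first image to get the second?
It was rotated 90° counter-clockwise.

The purple hexagon sits in the bottom-right of the first image and the top-right of the second — consistent with a whole-image 90° counter-clockwise rotation.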